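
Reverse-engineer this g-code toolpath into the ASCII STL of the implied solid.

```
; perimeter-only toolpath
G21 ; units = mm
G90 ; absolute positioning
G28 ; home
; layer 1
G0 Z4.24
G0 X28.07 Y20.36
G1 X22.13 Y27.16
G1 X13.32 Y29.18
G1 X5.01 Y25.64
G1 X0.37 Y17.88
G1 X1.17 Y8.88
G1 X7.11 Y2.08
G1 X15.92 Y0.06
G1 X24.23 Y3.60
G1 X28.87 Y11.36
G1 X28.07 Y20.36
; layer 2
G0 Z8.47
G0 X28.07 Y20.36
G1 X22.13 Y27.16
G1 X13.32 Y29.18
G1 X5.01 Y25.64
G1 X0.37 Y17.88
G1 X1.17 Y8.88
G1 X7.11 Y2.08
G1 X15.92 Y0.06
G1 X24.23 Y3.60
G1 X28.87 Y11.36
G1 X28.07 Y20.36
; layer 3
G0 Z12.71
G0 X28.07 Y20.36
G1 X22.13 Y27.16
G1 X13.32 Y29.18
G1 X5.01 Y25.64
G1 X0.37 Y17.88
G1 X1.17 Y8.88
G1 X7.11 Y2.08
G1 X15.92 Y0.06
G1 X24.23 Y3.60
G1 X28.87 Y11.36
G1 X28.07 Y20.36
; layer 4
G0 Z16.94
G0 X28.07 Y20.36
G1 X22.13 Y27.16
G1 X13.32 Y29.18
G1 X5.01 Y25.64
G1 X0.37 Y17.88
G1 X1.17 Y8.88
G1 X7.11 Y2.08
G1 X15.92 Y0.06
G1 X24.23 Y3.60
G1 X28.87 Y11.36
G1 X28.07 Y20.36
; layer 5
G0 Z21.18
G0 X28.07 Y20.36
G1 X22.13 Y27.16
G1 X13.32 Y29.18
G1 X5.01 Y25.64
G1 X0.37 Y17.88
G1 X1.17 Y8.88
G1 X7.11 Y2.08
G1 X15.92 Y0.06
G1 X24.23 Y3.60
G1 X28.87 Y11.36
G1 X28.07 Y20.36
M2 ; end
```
solid part
  facet normal 0.0000 0.0000 -1.0000
    outer loop
      vertex 13.32 29.18 0.00
      vertex 22.13 27.16 0.00
      vertex 28.07 20.36 0.00
    endloop
  endfacet
  facet normal 0.0000 0.0000 -1.0000
    outer loop
      vertex 5.01 25.64 0.00
      vertex 13.32 29.18 0.00
      vertex 28.07 20.36 0.00
    endloop
  endfacet
  facet normal 0.0000 0.0000 -1.0000
    outer loop
      vertex 0.37 17.88 0.00
      vertex 5.01 25.64 0.00
      vertex 28.07 20.36 0.00
    endloop
  endfacet
  facet normal 0.0000 0.0000 -1.0000
    outer loop
      vertex 1.17 8.88 0.00
      vertex 0.37 17.88 0.00
      vertex 28.07 20.36 0.00
    endloop
  endfacet
  facet normal 0.0000 0.0000 -1.0000
    outer loop
      vertex 7.11 2.08 0.00
      vertex 1.17 8.88 0.00
      vertex 28.07 20.36 0.00
    endloop
  endfacet
  facet normal 0.0000 0.0000 -1.0000
    outer loop
      vertex 15.92 0.06 0.00
      vertex 7.11 2.08 0.00
      vertex 28.07 20.36 0.00
    endloop
  endfacet
  facet normal 0.0000 0.0000 -1.0000
    outer loop
      vertex 24.23 3.60 0.00
      vertex 15.92 0.06 0.00
      vertex 28.07 20.36 0.00
    endloop
  endfacet
  facet normal 0.0000 0.0000 -1.0000
    outer loop
      vertex 28.87 11.36 0.00
      vertex 24.23 3.60 0.00
      vertex 28.07 20.36 0.00
    endloop
  endfacet
  facet normal 0.0000 0.0000 1.0000
    outer loop
      vertex 28.07 20.36 21.18
      vertex 22.13 27.16 21.18
      vertex 13.32 29.18 21.18
    endloop
  endfacet
  facet normal 0.0000 0.0000 1.0000
    outer loop
      vertex 28.07 20.36 21.18
      vertex 13.32 29.18 21.18
      vertex 5.01 25.64 21.18
    endloop
  endfacet
  facet normal 0.0000 0.0000 1.0000
    outer loop
      vertex 28.07 20.36 21.18
      vertex 5.01 25.64 21.18
      vertex 0.37 17.88 21.18
    endloop
  endfacet
  facet normal 0.0000 0.0000 1.0000
    outer loop
      vertex 28.07 20.36 21.18
      vertex 0.37 17.88 21.18
      vertex 1.17 8.88 21.18
    endloop
  endfacet
  facet normal 0.0000 0.0000 1.0000
    outer loop
      vertex 28.07 20.36 21.18
      vertex 1.17 8.88 21.18
      vertex 7.11 2.08 21.18
    endloop
  endfacet
  facet normal 0.0000 0.0000 1.0000
    outer loop
      vertex 28.07 20.36 21.18
      vertex 7.11 2.08 21.18
      vertex 15.92 0.06 21.18
    endloop
  endfacet
  facet normal 0.0000 0.0000 1.0000
    outer loop
      vertex 28.07 20.36 21.18
      vertex 15.92 0.06 21.18
      vertex 24.23 3.60 21.18
    endloop
  endfacet
  facet normal 0.0000 0.0000 1.0000
    outer loop
      vertex 28.07 20.36 21.18
      vertex 24.23 3.60 21.18
      vertex 28.87 11.36 21.18
    endloop
  endfacet
  facet normal 0.7531 0.6579 0.0000
    outer loop
      vertex 28.07 20.36 0.00
      vertex 22.13 27.16 0.00
      vertex 22.13 27.16 21.18
    endloop
  endfacet
  facet normal 0.7531 0.6579 0.0000
    outer loop
      vertex 28.07 20.36 0.00
      vertex 22.13 27.16 21.18
      vertex 28.07 20.36 21.18
    endloop
  endfacet
  facet normal 0.2235 0.9747 0.0000
    outer loop
      vertex 22.13 27.16 0.00
      vertex 13.32 29.18 0.00
      vertex 13.32 29.18 21.18
    endloop
  endfacet
  facet normal 0.2235 0.9747 0.0000
    outer loop
      vertex 22.13 27.16 0.00
      vertex 13.32 29.18 21.18
      vertex 22.13 27.16 21.18
    endloop
  endfacet
  facet normal -0.3919 0.9200 0.0000
    outer loop
      vertex 13.32 29.18 0.00
      vertex 5.01 25.64 0.00
      vertex 5.01 25.64 21.18
    endloop
  endfacet
  facet normal -0.3919 0.9200 0.0000
    outer loop
      vertex 13.32 29.18 0.00
      vertex 5.01 25.64 21.18
      vertex 13.32 29.18 21.18
    endloop
  endfacet
  facet normal -0.8583 0.5132 0.0000
    outer loop
      vertex 5.01 25.64 0.00
      vertex 0.37 17.88 0.00
      vertex 0.37 17.88 21.18
    endloop
  endfacet
  facet normal -0.8583 0.5132 0.0000
    outer loop
      vertex 5.01 25.64 0.00
      vertex 0.37 17.88 21.18
      vertex 5.01 25.64 21.18
    endloop
  endfacet
  facet normal -0.9961 -0.0885 0.0000
    outer loop
      vertex 0.37 17.88 0.00
      vertex 1.17 8.88 0.00
      vertex 1.17 8.88 21.18
    endloop
  endfacet
  facet normal -0.9961 -0.0885 0.0000
    outer loop
      vertex 0.37 17.88 0.00
      vertex 1.17 8.88 21.18
      vertex 0.37 17.88 21.18
    endloop
  endfacet
  facet normal -0.7531 -0.6579 0.0000
    outer loop
      vertex 1.17 8.88 0.00
      vertex 7.11 2.08 0.00
      vertex 7.11 2.08 21.18
    endloop
  endfacet
  facet normal -0.7531 -0.6579 0.0000
    outer loop
      vertex 1.17 8.88 0.00
      vertex 7.11 2.08 21.18
      vertex 1.17 8.88 21.18
    endloop
  endfacet
  facet normal -0.2235 -0.9747 0.0000
    outer loop
      vertex 7.11 2.08 0.00
      vertex 15.92 0.06 0.00
      vertex 15.92 0.06 21.18
    endloop
  endfacet
  facet normal -0.2235 -0.9747 0.0000
    outer loop
      vertex 7.11 2.08 0.00
      vertex 15.92 0.06 21.18
      vertex 7.11 2.08 21.18
    endloop
  endfacet
  facet normal 0.3919 -0.9200 0.0000
    outer loop
      vertex 15.92 0.06 0.00
      vertex 24.23 3.60 0.00
      vertex 24.23 3.60 21.18
    endloop
  endfacet
  facet normal 0.3919 -0.9200 0.0000
    outer loop
      vertex 15.92 0.06 0.00
      vertex 24.23 3.60 21.18
      vertex 15.92 0.06 21.18
    endloop
  endfacet
  facet normal 0.8583 -0.5132 0.0000
    outer loop
      vertex 24.23 3.60 0.00
      vertex 28.87 11.36 0.00
      vertex 28.87 11.36 21.18
    endloop
  endfacet
  facet normal 0.8583 -0.5132 0.0000
    outer loop
      vertex 24.23 3.60 0.00
      vertex 28.87 11.36 21.18
      vertex 24.23 3.60 21.18
    endloop
  endfacet
  facet normal 0.9961 0.0885 0.0000
    outer loop
      vertex 28.87 11.36 0.00
      vertex 28.07 20.36 0.00
      vertex 28.07 20.36 21.18
    endloop
  endfacet
  facet normal 0.9961 0.0885 0.0000
    outer loop
      vertex 28.87 11.36 0.00
      vertex 28.07 20.36 21.18
      vertex 28.87 11.36 21.18
    endloop
  endfacet
endsolid part

The G0 Z moves step by Δz≈4.24 mm. Every layer's G1 loop is the same polygon, so the solid is a straight extrusion of it from z=0 to z≈21.2. Closing with flat bottom and top caps and triangulating gives 36 facets — a regular 10-sided prism (a cylinder approximated with 10 flat sides), circumscribed radius ≈ 14.6 mm, height ≈ 21.2 mm.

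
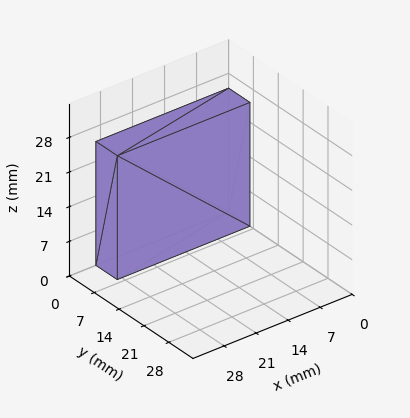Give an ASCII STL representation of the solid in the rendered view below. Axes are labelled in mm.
Reading the render: the shape is a rectangular box, roughly 29 × 6 mm footprint and 25 mm tall (dimensions read to the nearest mm from the axis ticks). For the STL, each face is triangulated and given an outward normal.

solid part
  facet normal 0.0000 0.0000 -1.0000
    outer loop
      vertex 29.000 6.000 0.000
      vertex 29.000 0.000 0.000
      vertex 0.000 0.000 0.000
    endloop
  endfacet
  facet normal 0.0000 0.0000 -1.0000
    outer loop
      vertex 0.000 6.000 0.000
      vertex 29.000 6.000 0.000
      vertex 0.000 0.000 0.000
    endloop
  endfacet
  facet normal 0.0000 0.0000 1.0000
    outer loop
      vertex 0.000 0.000 25.000
      vertex 29.000 0.000 25.000
      vertex 29.000 6.000 25.000
    endloop
  endfacet
  facet normal 0.0000 0.0000 1.0000
    outer loop
      vertex 0.000 0.000 25.000
      vertex 29.000 6.000 25.000
      vertex 0.000 6.000 25.000
    endloop
  endfacet
  facet normal 0.0000 -1.0000 0.0000
    outer loop
      vertex 0.000 0.000 0.000
      vertex 29.000 0.000 0.000
      vertex 29.000 0.000 25.000
    endloop
  endfacet
  facet normal 0.0000 -1.0000 0.0000
    outer loop
      vertex 0.000 0.000 0.000
      vertex 29.000 0.000 25.000
      vertex 0.000 0.000 25.000
    endloop
  endfacet
  facet normal 0.0000 1.0000 0.0000
    outer loop
      vertex 29.000 6.000 25.000
      vertex 29.000 6.000 0.000
      vertex 0.000 6.000 0.000
    endloop
  endfacet
  facet normal 0.0000 1.0000 0.0000
    outer loop
      vertex 0.000 6.000 25.000
      vertex 29.000 6.000 25.000
      vertex 0.000 6.000 0.000
    endloop
  endfacet
  facet normal -1.0000 0.0000 0.0000
    outer loop
      vertex 0.000 6.000 25.000
      vertex 0.000 6.000 0.000
      vertex 0.000 0.000 0.000
    endloop
  endfacet
  facet normal -1.0000 0.0000 0.0000
    outer loop
      vertex 0.000 0.000 25.000
      vertex 0.000 6.000 25.000
      vertex 0.000 0.000 0.000
    endloop
  endfacet
  facet normal 1.0000 0.0000 0.0000
    outer loop
      vertex 29.000 0.000 0.000
      vertex 29.000 6.000 0.000
      vertex 29.000 6.000 25.000
    endloop
  endfacet
  facet normal 1.0000 0.0000 0.0000
    outer loop
      vertex 29.000 0.000 0.000
      vertex 29.000 6.000 25.000
      vertex 29.000 0.000 25.000
    endloop
  endfacet
endsolid part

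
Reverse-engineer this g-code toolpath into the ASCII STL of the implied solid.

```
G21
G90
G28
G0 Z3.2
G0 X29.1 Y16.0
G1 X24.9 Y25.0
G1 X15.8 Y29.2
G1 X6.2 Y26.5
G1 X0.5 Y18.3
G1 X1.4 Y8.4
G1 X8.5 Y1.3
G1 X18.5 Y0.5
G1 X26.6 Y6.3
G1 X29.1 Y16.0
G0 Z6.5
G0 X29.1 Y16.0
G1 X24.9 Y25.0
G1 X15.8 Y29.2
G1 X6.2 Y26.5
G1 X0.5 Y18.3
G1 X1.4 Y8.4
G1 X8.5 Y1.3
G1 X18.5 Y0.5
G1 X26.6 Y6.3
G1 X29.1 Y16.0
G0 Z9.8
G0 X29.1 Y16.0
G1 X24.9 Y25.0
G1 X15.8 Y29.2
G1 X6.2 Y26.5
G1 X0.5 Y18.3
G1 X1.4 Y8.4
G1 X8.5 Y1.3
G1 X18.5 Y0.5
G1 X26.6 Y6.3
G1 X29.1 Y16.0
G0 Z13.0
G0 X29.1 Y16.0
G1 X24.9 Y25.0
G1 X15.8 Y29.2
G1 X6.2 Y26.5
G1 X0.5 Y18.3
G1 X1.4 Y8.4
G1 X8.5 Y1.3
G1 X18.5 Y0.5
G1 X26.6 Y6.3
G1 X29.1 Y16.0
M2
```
solid part
  facet normal 0.0000 0.0000 -1.0000
    outer loop
      vertex 15.8 29.2 0.0
      vertex 24.9 25.0 0.0
      vertex 29.1 16.0 0.0
    endloop
  endfacet
  facet normal 0.0000 0.0000 -1.0000
    outer loop
      vertex 6.2 26.5 0.0
      vertex 15.8 29.2 0.0
      vertex 29.1 16.0 0.0
    endloop
  endfacet
  facet normal 0.0000 0.0000 -1.0000
    outer loop
      vertex 0.5 18.3 0.0
      vertex 6.2 26.5 0.0
      vertex 29.1 16.0 0.0
    endloop
  endfacet
  facet normal 0.0000 0.0000 -1.0000
    outer loop
      vertex 1.4 8.4 0.0
      vertex 0.5 18.3 0.0
      vertex 29.1 16.0 0.0
    endloop
  endfacet
  facet normal 0.0000 0.0000 -1.0000
    outer loop
      vertex 8.5 1.3 0.0
      vertex 1.4 8.4 0.0
      vertex 29.1 16.0 0.0
    endloop
  endfacet
  facet normal 0.0000 0.0000 -1.0000
    outer loop
      vertex 18.5 0.5 0.0
      vertex 8.5 1.3 0.0
      vertex 29.1 16.0 0.0
    endloop
  endfacet
  facet normal 0.0000 0.0000 -1.0000
    outer loop
      vertex 26.6 6.3 0.0
      vertex 18.5 0.5 0.0
      vertex 29.1 16.0 0.0
    endloop
  endfacet
  facet normal 0.0000 0.0000 1.0000
    outer loop
      vertex 29.1 16.0 13.0
      vertex 24.9 25.0 13.0
      vertex 15.8 29.2 13.0
    endloop
  endfacet
  facet normal 0.0000 0.0000 1.0000
    outer loop
      vertex 29.1 16.0 13.0
      vertex 15.8 29.2 13.0
      vertex 6.2 26.5 13.0
    endloop
  endfacet
  facet normal 0.0000 0.0000 1.0000
    outer loop
      vertex 29.1 16.0 13.0
      vertex 6.2 26.5 13.0
      vertex 0.5 18.3 13.0
    endloop
  endfacet
  facet normal 0.0000 0.0000 1.0000
    outer loop
      vertex 29.1 16.0 13.0
      vertex 0.5 18.3 13.0
      vertex 1.4 8.4 13.0
    endloop
  endfacet
  facet normal 0.0000 0.0000 1.0000
    outer loop
      vertex 29.1 16.0 13.0
      vertex 1.4 8.4 13.0
      vertex 8.5 1.3 13.0
    endloop
  endfacet
  facet normal 0.0000 0.0000 1.0000
    outer loop
      vertex 29.1 16.0 13.0
      vertex 8.5 1.3 13.0
      vertex 18.5 0.5 13.0
    endloop
  endfacet
  facet normal 0.0000 0.0000 1.0000
    outer loop
      vertex 29.1 16.0 13.0
      vertex 18.5 0.5 13.0
      vertex 26.6 6.3 13.0
    endloop
  endfacet
  facet normal 0.9062 0.4229 0.0000
    outer loop
      vertex 29.1 16.0 0.0
      vertex 24.9 25.0 0.0
      vertex 24.9 25.0 13.0
    endloop
  endfacet
  facet normal 0.9062 0.4229 0.0000
    outer loop
      vertex 29.1 16.0 0.0
      vertex 24.9 25.0 13.0
      vertex 29.1 16.0 13.0
    endloop
  endfacet
  facet normal 0.4191 0.9080 0.0000
    outer loop
      vertex 24.9 25.0 0.0
      vertex 15.8 29.2 0.0
      vertex 15.8 29.2 13.0
    endloop
  endfacet
  facet normal 0.4191 0.9080 0.0000
    outer loop
      vertex 24.9 25.0 0.0
      vertex 15.8 29.2 13.0
      vertex 24.9 25.0 13.0
    endloop
  endfacet
  facet normal -0.2707 0.9627 0.0000
    outer loop
      vertex 15.8 29.2 0.0
      vertex 6.2 26.5 0.0
      vertex 6.2 26.5 13.0
    endloop
  endfacet
  facet normal -0.2707 0.9627 0.0000
    outer loop
      vertex 15.8 29.2 0.0
      vertex 6.2 26.5 13.0
      vertex 15.8 29.2 13.0
    endloop
  endfacet
  facet normal -0.8211 0.5708 0.0000
    outer loop
      vertex 6.2 26.5 0.0
      vertex 0.5 18.3 0.0
      vertex 0.5 18.3 13.0
    endloop
  endfacet
  facet normal -0.8211 0.5708 0.0000
    outer loop
      vertex 6.2 26.5 0.0
      vertex 0.5 18.3 13.0
      vertex 6.2 26.5 13.0
    endloop
  endfacet
  facet normal -0.9959 -0.0905 0.0000
    outer loop
      vertex 0.5 18.3 0.0
      vertex 1.4 8.4 0.0
      vertex 1.4 8.4 13.0
    endloop
  endfacet
  facet normal -0.9959 -0.0905 0.0000
    outer loop
      vertex 0.5 18.3 0.0
      vertex 1.4 8.4 13.0
      vertex 0.5 18.3 13.0
    endloop
  endfacet
  facet normal -0.7071 -0.7071 0.0000
    outer loop
      vertex 1.4 8.4 0.0
      vertex 8.5 1.3 0.0
      vertex 8.5 1.3 13.0
    endloop
  endfacet
  facet normal -0.7071 -0.7071 0.0000
    outer loop
      vertex 1.4 8.4 0.0
      vertex 8.5 1.3 13.0
      vertex 1.4 8.4 13.0
    endloop
  endfacet
  facet normal -0.0797 -0.9968 0.0000
    outer loop
      vertex 8.5 1.3 0.0
      vertex 18.5 0.5 0.0
      vertex 18.5 0.5 13.0
    endloop
  endfacet
  facet normal -0.0797 -0.9968 0.0000
    outer loop
      vertex 8.5 1.3 0.0
      vertex 18.5 0.5 13.0
      vertex 8.5 1.3 13.0
    endloop
  endfacet
  facet normal 0.5822 -0.8131 0.0000
    outer loop
      vertex 18.5 0.5 0.0
      vertex 26.6 6.3 0.0
      vertex 26.6 6.3 13.0
    endloop
  endfacet
  facet normal 0.5822 -0.8131 0.0000
    outer loop
      vertex 18.5 0.5 0.0
      vertex 26.6 6.3 13.0
      vertex 18.5 0.5 13.0
    endloop
  endfacet
  facet normal 0.9684 -0.2496 0.0000
    outer loop
      vertex 26.6 6.3 0.0
      vertex 29.1 16.0 0.0
      vertex 29.1 16.0 13.0
    endloop
  endfacet
  facet normal 0.9684 -0.2496 0.0000
    outer loop
      vertex 26.6 6.3 0.0
      vertex 29.1 16.0 13.0
      vertex 26.6 6.3 13.0
    endloop
  endfacet
endsolid part

The G0 Z moves step by Δz≈3.2 mm. Every layer's G1 loop is the same polygon, so the solid is a straight extrusion of it from z=0 to z≈13. Closing with flat bottom and top caps and triangulating gives 32 facets — a regular 9-sided prism (a cylinder approximated with 9 flat sides), circumscribed radius ≈ 14.6 mm, height ≈ 13 mm.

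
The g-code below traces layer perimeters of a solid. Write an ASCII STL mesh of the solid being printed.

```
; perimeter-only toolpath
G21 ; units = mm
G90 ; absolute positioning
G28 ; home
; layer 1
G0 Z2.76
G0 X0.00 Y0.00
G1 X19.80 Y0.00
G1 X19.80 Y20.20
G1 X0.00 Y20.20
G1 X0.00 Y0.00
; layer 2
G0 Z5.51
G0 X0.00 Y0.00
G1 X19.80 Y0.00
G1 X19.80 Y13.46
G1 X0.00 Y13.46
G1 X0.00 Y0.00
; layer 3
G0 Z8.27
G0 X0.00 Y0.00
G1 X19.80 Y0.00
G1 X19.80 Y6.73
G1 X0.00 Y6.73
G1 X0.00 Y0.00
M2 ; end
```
solid part
  facet normal 0.0000 0.0000 -1.0000
    outer loop
      vertex 19.80 26.93 0.00
      vertex 19.80 0.00 0.00
      vertex 0.00 0.00 0.00
    endloop
  endfacet
  facet normal 0.0000 0.0000 -1.0000
    outer loop
      vertex 0.00 26.93 0.00
      vertex 19.80 26.93 0.00
      vertex 0.00 0.00 0.00
    endloop
  endfacet
  facet normal 0.0000 -1.0000 0.0000
    outer loop
      vertex 0.00 0.00 0.00
      vertex 19.80 0.00 0.00
      vertex 19.80 0.00 11.03
    endloop
  endfacet
  facet normal 0.0000 -1.0000 0.0000
    outer loop
      vertex 0.00 0.00 0.00
      vertex 19.80 0.00 11.03
      vertex 0.00 0.00 11.03
    endloop
  endfacet
  facet normal 0.0000 0.3790 0.9254
    outer loop
      vertex 0.00 0.00 11.03
      vertex 19.80 0.00 11.03
      vertex 19.80 26.93 0.00
    endloop
  endfacet
  facet normal 0.0000 0.3790 0.9254
    outer loop
      vertex 0.00 0.00 11.03
      vertex 19.80 26.93 0.00
      vertex 0.00 26.93 0.00
    endloop
  endfacet
  facet normal -1.0000 0.0000 0.0000
    outer loop
      vertex 0.00 0.00 11.03
      vertex 0.00 26.93 0.00
      vertex 0.00 0.00 0.00
    endloop
  endfacet
  facet normal 1.0000 0.0000 0.0000
    outer loop
      vertex 19.80 0.00 0.00
      vertex 19.80 26.93 0.00
      vertex 19.80 0.00 11.03
    endloop
  endfacet
endsolid part

The G0 Z moves step by Δz≈2.76 mm. The G1 loops shrink linearly with z, so the solid tapers from its base footprint up to z≈11. Closing with a flat bottom cap and the tapered top and triangulating gives 8 facets — a wedge (ramp): 19.8 × 26.9 mm base, rising to 11 mm along the y=0 edge and sloping linearly to z=0 at y=26.9.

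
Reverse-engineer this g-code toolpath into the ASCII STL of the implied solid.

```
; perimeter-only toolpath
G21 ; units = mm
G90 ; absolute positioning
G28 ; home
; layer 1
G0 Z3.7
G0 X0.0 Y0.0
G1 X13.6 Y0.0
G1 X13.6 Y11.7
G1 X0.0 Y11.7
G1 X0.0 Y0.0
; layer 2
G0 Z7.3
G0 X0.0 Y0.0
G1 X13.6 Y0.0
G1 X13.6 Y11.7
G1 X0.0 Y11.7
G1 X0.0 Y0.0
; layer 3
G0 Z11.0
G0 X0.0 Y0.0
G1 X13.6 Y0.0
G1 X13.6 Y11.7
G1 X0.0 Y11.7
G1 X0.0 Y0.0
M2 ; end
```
solid part
  facet normal 0.0000 0.0000 -1.0000
    outer loop
      vertex 13.6 11.7 0.0
      vertex 13.6 0.0 0.0
      vertex 0.0 0.0 0.0
    endloop
  endfacet
  facet normal 0.0000 0.0000 -1.0000
    outer loop
      vertex 0.0 11.7 0.0
      vertex 13.6 11.7 0.0
      vertex 0.0 0.0 0.0
    endloop
  endfacet
  facet normal 0.0000 0.0000 1.0000
    outer loop
      vertex 0.0 0.0 11.0
      vertex 13.6 0.0 11.0
      vertex 13.6 11.7 11.0
    endloop
  endfacet
  facet normal 0.0000 0.0000 1.0000
    outer loop
      vertex 0.0 0.0 11.0
      vertex 13.6 11.7 11.0
      vertex 0.0 11.7 11.0
    endloop
  endfacet
  facet normal 0.0000 -1.0000 0.0000
    outer loop
      vertex 0.0 0.0 0.0
      vertex 13.6 0.0 0.0
      vertex 13.6 0.0 11.0
    endloop
  endfacet
  facet normal 0.0000 -1.0000 0.0000
    outer loop
      vertex 0.0 0.0 0.0
      vertex 13.6 0.0 11.0
      vertex 0.0 0.0 11.0
    endloop
  endfacet
  facet normal 0.0000 1.0000 0.0000
    outer loop
      vertex 13.6 11.7 11.0
      vertex 13.6 11.7 0.0
      vertex 0.0 11.7 0.0
    endloop
  endfacet
  facet normal 0.0000 1.0000 0.0000
    outer loop
      vertex 0.0 11.7 11.0
      vertex 13.6 11.7 11.0
      vertex 0.0 11.7 0.0
    endloop
  endfacet
  facet normal -1.0000 0.0000 0.0000
    outer loop
      vertex 0.0 11.7 11.0
      vertex 0.0 11.7 0.0
      vertex 0.0 0.0 0.0
    endloop
  endfacet
  facet normal -1.0000 0.0000 0.0000
    outer loop
      vertex 0.0 0.0 11.0
      vertex 0.0 11.7 11.0
      vertex 0.0 0.0 0.0
    endloop
  endfacet
  facet normal 1.0000 0.0000 0.0000
    outer loop
      vertex 13.6 0.0 0.0
      vertex 13.6 11.7 0.0
      vertex 13.6 11.7 11.0
    endloop
  endfacet
  facet normal 1.0000 0.0000 0.0000
    outer loop
      vertex 13.6 0.0 0.0
      vertex 13.6 11.7 11.0
      vertex 13.6 0.0 11.0
    endloop
  endfacet
endsolid part

The G0 Z moves step by Δz≈3.7 mm. Every layer's G1 loop is the same polygon, so the solid is a straight extrusion of it from z=0 to z≈11. Closing with flat bottom and top caps and triangulating gives 12 facets — a rectangular box, roughly 13.6 × 11.7 mm footprint and 11 mm tall.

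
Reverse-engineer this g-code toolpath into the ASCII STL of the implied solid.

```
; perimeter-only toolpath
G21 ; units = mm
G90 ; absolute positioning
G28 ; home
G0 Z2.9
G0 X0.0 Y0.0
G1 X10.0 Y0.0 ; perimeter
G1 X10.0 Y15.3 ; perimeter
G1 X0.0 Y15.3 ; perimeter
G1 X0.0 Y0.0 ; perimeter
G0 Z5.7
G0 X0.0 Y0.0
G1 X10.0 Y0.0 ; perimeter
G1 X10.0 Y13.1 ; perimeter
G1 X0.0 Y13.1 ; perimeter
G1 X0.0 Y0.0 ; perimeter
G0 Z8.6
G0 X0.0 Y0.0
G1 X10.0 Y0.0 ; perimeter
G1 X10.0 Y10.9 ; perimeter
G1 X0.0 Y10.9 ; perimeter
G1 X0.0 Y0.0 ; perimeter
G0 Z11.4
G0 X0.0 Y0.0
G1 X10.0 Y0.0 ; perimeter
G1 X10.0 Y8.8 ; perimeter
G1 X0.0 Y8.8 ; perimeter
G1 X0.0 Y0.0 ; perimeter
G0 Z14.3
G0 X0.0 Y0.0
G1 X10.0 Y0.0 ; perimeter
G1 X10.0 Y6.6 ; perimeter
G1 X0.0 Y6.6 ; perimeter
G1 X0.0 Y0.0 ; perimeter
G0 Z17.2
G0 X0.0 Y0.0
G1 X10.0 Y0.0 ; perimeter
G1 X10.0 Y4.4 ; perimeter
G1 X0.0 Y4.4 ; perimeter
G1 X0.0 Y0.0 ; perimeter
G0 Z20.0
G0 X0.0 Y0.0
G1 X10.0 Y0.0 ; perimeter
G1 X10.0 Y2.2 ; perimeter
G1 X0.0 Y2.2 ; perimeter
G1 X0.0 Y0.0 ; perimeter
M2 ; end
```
solid part
  facet normal 0.0000 0.0000 -1.0000
    outer loop
      vertex 10.0 17.5 0.0
      vertex 10.0 0.0 0.0
      vertex 0.0 0.0 0.0
    endloop
  endfacet
  facet normal 0.0000 0.0000 -1.0000
    outer loop
      vertex 0.0 17.5 0.0
      vertex 10.0 17.5 0.0
      vertex 0.0 0.0 0.0
    endloop
  endfacet
  facet normal 0.0000 -1.0000 0.0000
    outer loop
      vertex 0.0 0.0 0.0
      vertex 10.0 0.0 0.0
      vertex 10.0 0.0 22.9
    endloop
  endfacet
  facet normal 0.0000 -1.0000 0.0000
    outer loop
      vertex 0.0 0.0 0.0
      vertex 10.0 0.0 22.9
      vertex 0.0 0.0 22.9
    endloop
  endfacet
  facet normal 0.0000 0.7946 0.6072
    outer loop
      vertex 0.0 0.0 22.9
      vertex 10.0 0.0 22.9
      vertex 10.0 17.5 0.0
    endloop
  endfacet
  facet normal 0.0000 0.7946 0.6072
    outer loop
      vertex 0.0 0.0 22.9
      vertex 10.0 17.5 0.0
      vertex 0.0 17.5 0.0
    endloop
  endfacet
  facet normal -1.0000 0.0000 0.0000
    outer loop
      vertex 0.0 0.0 22.9
      vertex 0.0 17.5 0.0
      vertex 0.0 0.0 0.0
    endloop
  endfacet
  facet normal 1.0000 0.0000 0.0000
    outer loop
      vertex 10.0 0.0 0.0
      vertex 10.0 17.5 0.0
      vertex 10.0 0.0 22.9
    endloop
  endfacet
endsolid part

The G0 Z moves step by Δz≈2.9 mm. The G1 loops shrink linearly with z, so the solid tapers from its base footprint up to z≈22.9. Closing with a flat bottom cap and the tapered top and triangulating gives 8 facets — a wedge (ramp): 10 × 17.5 mm base, rising to 22.9 mm along the y=0 edge and sloping linearly to z=0 at y=17.5.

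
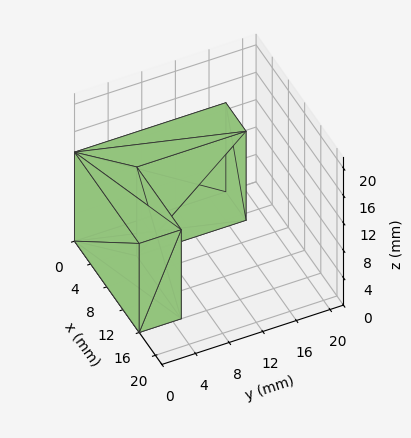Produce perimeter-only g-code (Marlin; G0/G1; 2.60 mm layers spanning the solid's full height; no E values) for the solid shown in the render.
Reading the render: the shape is an L-shaped prism: outer 16 × 18 mm, arm thicknesses ≈ 5 mm (horizontal) and 5 mm (vertical), extruded 13 mm in z (dimensions read to the nearest mm from the axis ticks). For the g-code, the solid's height is divided into equal slices at the stated Δz and each level perimeter traced with G1 moves after a G0 lift.

; perimeter-only toolpath
G21 ; units = mm
G90 ; absolute positioning
G28 ; home
; layer 1
G0 Z2.60
G0 X0.00 Y0.00
G1 X16.00 Y0.00
G1 X16.00 Y5.00
G1 X5.00 Y5.00
G1 X5.00 Y18.00
G1 X0.00 Y18.00
G1 X0.00 Y0.00
; layer 2
G0 Z5.20
G0 X0.00 Y0.00
G1 X16.00 Y0.00
G1 X16.00 Y5.00
G1 X5.00 Y5.00
G1 X5.00 Y18.00
G1 X0.00 Y18.00
G1 X0.00 Y0.00
; layer 3
G0 Z7.80
G0 X0.00 Y0.00
G1 X16.00 Y0.00
G1 X16.00 Y5.00
G1 X5.00 Y5.00
G1 X5.00 Y18.00
G1 X0.00 Y18.00
G1 X0.00 Y0.00
; layer 4
G0 Z10.40
G0 X0.00 Y0.00
G1 X16.00 Y0.00
G1 X16.00 Y5.00
G1 X5.00 Y5.00
G1 X5.00 Y18.00
G1 X0.00 Y18.00
G1 X0.00 Y0.00
; layer 5
G0 Z13.00
G0 X0.00 Y0.00
G1 X16.00 Y0.00
G1 X16.00 Y5.00
G1 X5.00 Y5.00
G1 X5.00 Y18.00
G1 X0.00 Y18.00
G1 X0.00 Y0.00
M2 ; end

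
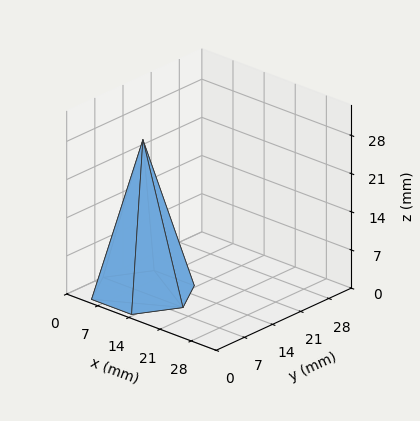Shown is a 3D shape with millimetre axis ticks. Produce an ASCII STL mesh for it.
Reading the render: the shape is a regular 6-sided pyramid, base circumscribed radius ≈ 9 mm, apex at z ≈ 28 mm (dimensions read to the nearest mm from the axis ticks). For the STL, each face is triangulated and given an outward normal.

solid part
  facet normal 0.0000 0.0000 -1.0000
    outer loop
      vertex 4.50 16.79 0.00
      vertex 13.50 16.79 0.00
      vertex 18.00 9.00 0.00
    endloop
  endfacet
  facet normal 0.0000 0.0000 -1.0000
    outer loop
      vertex 0.00 9.00 0.00
      vertex 4.50 16.79 0.00
      vertex 18.00 9.00 0.00
    endloop
  endfacet
  facet normal 0.0000 0.0000 -1.0000
    outer loop
      vertex 4.50 1.21 0.00
      vertex 0.00 9.00 0.00
      vertex 18.00 9.00 0.00
    endloop
  endfacet
  facet normal 0.0000 0.0000 -1.0000
    outer loop
      vertex 13.50 1.21 0.00
      vertex 4.50 1.21 0.00
      vertex 18.00 9.00 0.00
    endloop
  endfacet
  facet normal 0.8342 0.4819 0.2681
    outer loop
      vertex 18.00 9.00 0.00
      vertex 13.50 16.79 0.00
      vertex 9.00 9.00 28.00
    endloop
  endfacet
  facet normal 0.0000 0.9634 0.2680
    outer loop
      vertex 13.50 16.79 0.00
      vertex 4.50 16.79 0.00
      vertex 9.00 9.00 28.00
    endloop
  endfacet
  facet normal -0.8342 0.4819 0.2681
    outer loop
      vertex 4.50 16.79 0.00
      vertex 0.00 9.00 0.00
      vertex 9.00 9.00 28.00
    endloop
  endfacet
  facet normal -0.8342 -0.4819 0.2681
    outer loop
      vertex 0.00 9.00 0.00
      vertex 4.50 1.21 0.00
      vertex 9.00 9.00 28.00
    endloop
  endfacet
  facet normal 0.0000 -0.9634 0.2680
    outer loop
      vertex 4.50 1.21 0.00
      vertex 13.50 1.21 0.00
      vertex 9.00 9.00 28.00
    endloop
  endfacet
  facet normal 0.8342 -0.4819 0.2681
    outer loop
      vertex 13.50 1.21 0.00
      vertex 18.00 9.00 0.00
      vertex 9.00 9.00 28.00
    endloop
  endfacet
endsolid part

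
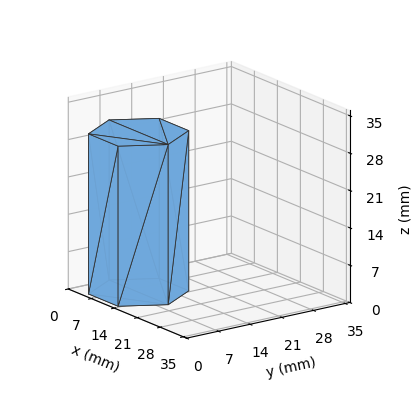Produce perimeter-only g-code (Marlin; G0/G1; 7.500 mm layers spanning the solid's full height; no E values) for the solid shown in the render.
Reading the render: the shape is a regular 6-sided prism (a cylinder approximated with 6 flat sides), circumscribed radius ≈ 9 mm, height ≈ 30 mm (dimensions read to the nearest mm from the axis ticks). For the g-code, the solid's height is divided into equal slices at the stated Δz and each level perimeter traced with G1 moves after a G0 lift.

; perimeter-only toolpath
G21 ; units = mm
G90 ; absolute positioning
G28 ; home
; layer 1
G0 Z7.500
G0 X18.000 Y9.000
G1 X13.500 Y16.794
G1 X4.500 Y16.794
G1 X0.000 Y9.000
G1 X4.500 Y1.206
G1 X13.500 Y1.206
G1 X18.000 Y9.000
; layer 2
G0 Z15.000
G0 X18.000 Y9.000
G1 X13.500 Y16.794
G1 X4.500 Y16.794
G1 X0.000 Y9.000
G1 X4.500 Y1.206
G1 X13.500 Y1.206
G1 X18.000 Y9.000
; layer 3
G0 Z22.500
G0 X18.000 Y9.000
G1 X13.500 Y16.794
G1 X4.500 Y16.794
G1 X0.000 Y9.000
G1 X4.500 Y1.206
G1 X13.500 Y1.206
G1 X18.000 Y9.000
; layer 4
G0 Z30.000
G0 X18.000 Y9.000
G1 X13.500 Y16.794
G1 X4.500 Y16.794
G1 X0.000 Y9.000
G1 X4.500 Y1.206
G1 X13.500 Y1.206
G1 X18.000 Y9.000
M2 ; end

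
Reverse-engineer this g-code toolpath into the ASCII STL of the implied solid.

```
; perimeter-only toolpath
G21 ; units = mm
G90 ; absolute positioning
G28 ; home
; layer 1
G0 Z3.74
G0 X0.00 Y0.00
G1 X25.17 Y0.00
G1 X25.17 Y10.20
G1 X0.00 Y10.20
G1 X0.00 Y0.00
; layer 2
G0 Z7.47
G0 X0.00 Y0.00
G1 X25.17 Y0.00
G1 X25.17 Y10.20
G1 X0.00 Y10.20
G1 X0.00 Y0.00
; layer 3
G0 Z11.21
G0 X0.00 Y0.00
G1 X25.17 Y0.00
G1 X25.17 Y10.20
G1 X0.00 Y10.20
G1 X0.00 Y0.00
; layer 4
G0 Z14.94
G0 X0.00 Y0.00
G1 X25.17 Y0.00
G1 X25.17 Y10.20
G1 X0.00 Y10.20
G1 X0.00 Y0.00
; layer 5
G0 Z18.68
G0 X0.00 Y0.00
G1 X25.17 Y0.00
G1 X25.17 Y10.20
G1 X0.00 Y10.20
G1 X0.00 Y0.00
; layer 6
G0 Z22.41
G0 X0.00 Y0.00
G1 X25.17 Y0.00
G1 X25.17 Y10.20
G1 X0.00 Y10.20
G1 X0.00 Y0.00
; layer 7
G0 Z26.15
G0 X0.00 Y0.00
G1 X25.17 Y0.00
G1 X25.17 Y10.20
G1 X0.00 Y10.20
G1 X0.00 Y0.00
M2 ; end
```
solid part
  facet normal 0.0000 0.0000 -1.0000
    outer loop
      vertex 25.17 10.20 0.00
      vertex 25.17 0.00 0.00
      vertex 0.00 0.00 0.00
    endloop
  endfacet
  facet normal 0.0000 0.0000 -1.0000
    outer loop
      vertex 0.00 10.20 0.00
      vertex 25.17 10.20 0.00
      vertex 0.00 0.00 0.00
    endloop
  endfacet
  facet normal 0.0000 0.0000 1.0000
    outer loop
      vertex 0.00 0.00 26.15
      vertex 25.17 0.00 26.15
      vertex 25.17 10.20 26.15
    endloop
  endfacet
  facet normal 0.0000 0.0000 1.0000
    outer loop
      vertex 0.00 0.00 26.15
      vertex 25.17 10.20 26.15
      vertex 0.00 10.20 26.15
    endloop
  endfacet
  facet normal 0.0000 -1.0000 0.0000
    outer loop
      vertex 0.00 0.00 0.00
      vertex 25.17 0.00 0.00
      vertex 25.17 0.00 26.15
    endloop
  endfacet
  facet normal 0.0000 -1.0000 0.0000
    outer loop
      vertex 0.00 0.00 0.00
      vertex 25.17 0.00 26.15
      vertex 0.00 0.00 26.15
    endloop
  endfacet
  facet normal 0.0000 1.0000 0.0000
    outer loop
      vertex 25.17 10.20 26.15
      vertex 25.17 10.20 0.00
      vertex 0.00 10.20 0.00
    endloop
  endfacet
  facet normal 0.0000 1.0000 0.0000
    outer loop
      vertex 0.00 10.20 26.15
      vertex 25.17 10.20 26.15
      vertex 0.00 10.20 0.00
    endloop
  endfacet
  facet normal -1.0000 0.0000 0.0000
    outer loop
      vertex 0.00 10.20 26.15
      vertex 0.00 10.20 0.00
      vertex 0.00 0.00 0.00
    endloop
  endfacet
  facet normal -1.0000 0.0000 0.0000
    outer loop
      vertex 0.00 0.00 26.15
      vertex 0.00 10.20 26.15
      vertex 0.00 0.00 0.00
    endloop
  endfacet
  facet normal 1.0000 0.0000 0.0000
    outer loop
      vertex 25.17 0.00 0.00
      vertex 25.17 10.20 0.00
      vertex 25.17 10.20 26.15
    endloop
  endfacet
  facet normal 1.0000 0.0000 0.0000
    outer loop
      vertex 25.17 0.00 0.00
      vertex 25.17 10.20 26.15
      vertex 25.17 0.00 26.15
    endloop
  endfacet
endsolid part

The G0 Z moves step by Δz≈3.74 mm. Every layer's G1 loop is the same polygon, so the solid is a straight extrusion of it from z=0 to z≈26.1. Closing with flat bottom and top caps and triangulating gives 12 facets — a rectangular box, roughly 25.2 × 10.2 mm footprint and 26.1 mm tall.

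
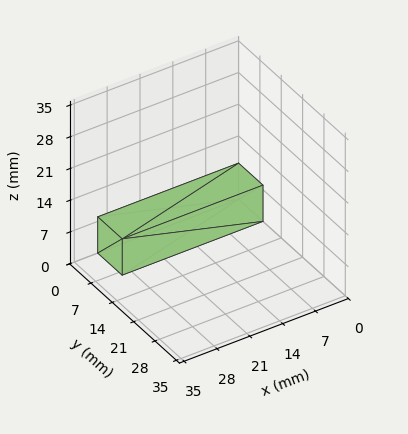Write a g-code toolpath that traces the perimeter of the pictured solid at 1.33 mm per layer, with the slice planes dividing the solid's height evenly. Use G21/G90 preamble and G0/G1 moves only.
Reading the render: the shape is a rectangular box, roughly 30 × 8 mm footprint and 8 mm tall (dimensions read to the nearest mm from the axis ticks). For the g-code, the solid's height is divided into equal slices at the stated Δz and each level perimeter traced with G1 moves after a G0 lift.

; perimeter-only toolpath
G21 ; units = mm
G90 ; absolute positioning
G28 ; home
; layer 1
G0 Z1.33
G0 X0.00 Y0.00
G1 X30.00 Y0.00
G1 X30.00 Y8.00
G1 X0.00 Y8.00
G1 X0.00 Y0.00
; layer 2
G0 Z2.67
G0 X0.00 Y0.00
G1 X30.00 Y0.00
G1 X30.00 Y8.00
G1 X0.00 Y8.00
G1 X0.00 Y0.00
; layer 3
G0 Z4.00
G0 X0.00 Y0.00
G1 X30.00 Y0.00
G1 X30.00 Y8.00
G1 X0.00 Y8.00
G1 X0.00 Y0.00
; layer 4
G0 Z5.33
G0 X0.00 Y0.00
G1 X30.00 Y0.00
G1 X30.00 Y8.00
G1 X0.00 Y8.00
G1 X0.00 Y0.00
; layer 5
G0 Z6.67
G0 X0.00 Y0.00
G1 X30.00 Y0.00
G1 X30.00 Y8.00
G1 X0.00 Y8.00
G1 X0.00 Y0.00
; layer 6
G0 Z8.00
G0 X0.00 Y0.00
G1 X30.00 Y0.00
G1 X30.00 Y8.00
G1 X0.00 Y8.00
G1 X0.00 Y0.00
M2 ; end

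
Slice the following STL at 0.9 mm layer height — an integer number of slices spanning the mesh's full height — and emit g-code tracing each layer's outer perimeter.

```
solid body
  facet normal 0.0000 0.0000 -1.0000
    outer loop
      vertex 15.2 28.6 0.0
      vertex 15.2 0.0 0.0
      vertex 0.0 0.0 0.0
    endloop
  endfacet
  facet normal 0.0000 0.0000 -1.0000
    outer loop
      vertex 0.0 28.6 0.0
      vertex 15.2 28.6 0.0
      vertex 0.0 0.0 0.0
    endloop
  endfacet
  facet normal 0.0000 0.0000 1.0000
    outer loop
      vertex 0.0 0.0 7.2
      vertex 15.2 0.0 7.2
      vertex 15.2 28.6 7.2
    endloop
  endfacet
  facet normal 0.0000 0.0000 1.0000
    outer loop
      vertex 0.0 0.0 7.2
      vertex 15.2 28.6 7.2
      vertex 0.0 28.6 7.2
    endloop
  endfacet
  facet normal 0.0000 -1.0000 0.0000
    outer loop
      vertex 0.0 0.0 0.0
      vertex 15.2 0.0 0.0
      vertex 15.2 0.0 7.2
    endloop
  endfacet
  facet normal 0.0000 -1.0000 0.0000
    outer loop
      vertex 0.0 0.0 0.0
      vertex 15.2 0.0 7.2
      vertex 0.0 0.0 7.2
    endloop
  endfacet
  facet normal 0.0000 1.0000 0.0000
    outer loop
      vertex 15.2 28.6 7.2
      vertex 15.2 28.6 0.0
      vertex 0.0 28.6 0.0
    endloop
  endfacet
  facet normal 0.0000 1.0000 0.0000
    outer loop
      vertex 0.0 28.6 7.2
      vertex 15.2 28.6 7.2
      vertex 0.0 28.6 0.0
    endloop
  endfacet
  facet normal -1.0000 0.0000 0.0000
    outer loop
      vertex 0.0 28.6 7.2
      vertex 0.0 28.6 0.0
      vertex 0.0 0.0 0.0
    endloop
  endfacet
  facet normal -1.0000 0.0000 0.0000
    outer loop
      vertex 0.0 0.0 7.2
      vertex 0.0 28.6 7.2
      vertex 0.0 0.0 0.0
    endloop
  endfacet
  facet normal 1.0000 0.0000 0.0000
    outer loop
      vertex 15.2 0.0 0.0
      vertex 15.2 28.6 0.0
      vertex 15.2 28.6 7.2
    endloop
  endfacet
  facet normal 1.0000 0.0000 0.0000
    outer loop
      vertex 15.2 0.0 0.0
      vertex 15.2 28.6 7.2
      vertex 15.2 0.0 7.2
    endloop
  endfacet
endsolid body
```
; perimeter-only toolpath
G21 ; units = mm
G90 ; absolute positioning
G28 ; home
; layer 1
G0 Z0.9
G0 X0.0 Y0.0
G1 X15.2 Y0.0
G1 X15.2 Y28.6
G1 X0.0 Y28.6
G1 X0.0 Y0.0
; layer 2
G0 Z1.8
G0 X0.0 Y0.0
G1 X15.2 Y0.0
G1 X15.2 Y28.6
G1 X0.0 Y28.6
G1 X0.0 Y0.0
; layer 3
G0 Z2.7
G0 X0.0 Y0.0
G1 X15.2 Y0.0
G1 X15.2 Y28.6
G1 X0.0 Y28.6
G1 X0.0 Y0.0
; layer 4
G0 Z3.6
G0 X0.0 Y0.0
G1 X15.2 Y0.0
G1 X15.2 Y28.6
G1 X0.0 Y28.6
G1 X0.0 Y0.0
; layer 5
G0 Z4.5
G0 X0.0 Y0.0
G1 X15.2 Y0.0
G1 X15.2 Y28.6
G1 X0.0 Y28.6
G1 X0.0 Y0.0
; layer 6
G0 Z5.4
G0 X0.0 Y0.0
G1 X15.2 Y0.0
G1 X15.2 Y28.6
G1 X0.0 Y28.6
G1 X0.0 Y0.0
; layer 7
G0 Z6.3
G0 X0.0 Y0.0
G1 X15.2 Y0.0
G1 X15.2 Y28.6
G1 X0.0 Y28.6
G1 X0.0 Y0.0
; layer 8
G0 Z7.2
G0 X0.0 Y0.0
G1 X15.2 Y0.0
G1 X15.2 Y28.6
G1 X0.0 Y28.6
G1 X0.0 Y0.0
M2 ; end

The solid is a rectangular box, roughly 15.2 × 28.6 mm footprint and 7.2 mm tall. Slicing at Δz = 0.9 mm — 8 equal slices spanning the solid's height, so layer i sits at z = i·h/8 — gives 8 non-empty perimeters. Each is a 4-segment closed polygon; G0 lifts to the layer z and rapids to the start vertex, then G1 traces the edges.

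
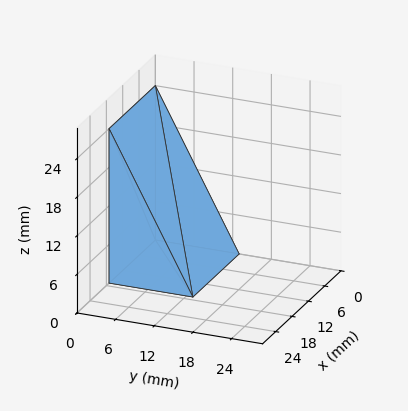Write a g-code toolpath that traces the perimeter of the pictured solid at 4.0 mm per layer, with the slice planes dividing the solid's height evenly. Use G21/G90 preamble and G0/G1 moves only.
Reading the render: the shape is a wedge (ramp): 17 × 13 mm base, rising to 24 mm along the y=0 edge and sloping linearly to z=0 at y=13 (dimensions read to the nearest mm from the axis ticks). For the g-code, the solid's height is divided into equal slices at the stated Δz and each level perimeter traced with G1 moves after a G0 lift.

; perimeter-only toolpath
G21 ; units = mm
G90 ; absolute positioning
G28 ; home
; layer 1
G0 Z4.0
G0 X0.0 Y0.0
G1 X17.0 Y0.0
G1 X17.0 Y10.8
G1 X0.0 Y10.8
G1 X0.0 Y0.0
; layer 2
G0 Z8.0
G0 X0.0 Y0.0
G1 X17.0 Y0.0
G1 X17.0 Y8.7
G1 X0.0 Y8.7
G1 X0.0 Y0.0
; layer 3
G0 Z12.0
G0 X0.0 Y0.0
G1 X17.0 Y0.0
G1 X17.0 Y6.5
G1 X0.0 Y6.5
G1 X0.0 Y0.0
; layer 4
G0 Z16.0
G0 X0.0 Y0.0
G1 X17.0 Y0.0
G1 X17.0 Y4.3
G1 X0.0 Y4.3
G1 X0.0 Y0.0
; layer 5
G0 Z20.0
G0 X0.0 Y0.0
G1 X17.0 Y0.0
G1 X17.0 Y2.2
G1 X0.0 Y2.2
G1 X0.0 Y0.0
M2 ; end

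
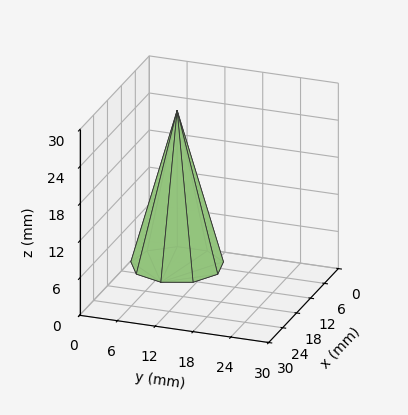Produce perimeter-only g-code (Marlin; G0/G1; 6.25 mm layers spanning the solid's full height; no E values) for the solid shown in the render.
Reading the render: the shape is a regular 9-sided pyramid, base circumscribed radius ≈ 7 mm, apex at z ≈ 25 mm (dimensions read to the nearest mm from the axis ticks). For the g-code, the solid's height is divided into equal slices at the stated Δz and each level perimeter traced with G1 moves after a G0 lift.

; perimeter-only toolpath
G21 ; units = mm
G90 ; absolute positioning
G28 ; home
; layer 1
G0 Z6.25
G0 X12.25 Y7.00
G1 X11.02 Y10.38
G1 X7.92 Y12.17
G1 X4.38 Y11.54
G1 X2.06 Y8.79
G1 X2.06 Y5.21
G1 X4.38 Y2.46
G1 X7.92 Y1.83
G1 X11.02 Y3.62
G1 X12.25 Y7.00
; layer 2
G0 Z12.50
G0 X10.50 Y7.00
G1 X9.68 Y9.25
G1 X7.61 Y10.45
G1 X5.25 Y10.03
G1 X3.71 Y8.20
G1 X3.71 Y5.80
G1 X5.25 Y3.97
G1 X7.61 Y3.56
G1 X9.68 Y4.75
G1 X10.50 Y7.00
; layer 3
G0 Z18.75
G0 X8.75 Y7.00
G1 X8.34 Y8.12
G1 X7.30 Y8.72
G1 X6.12 Y8.52
G1 X5.36 Y7.60
G1 X5.36 Y6.40
G1 X6.12 Y5.49
G1 X7.30 Y5.28
G1 X8.34 Y5.88
G1 X8.75 Y7.00
M2 ; end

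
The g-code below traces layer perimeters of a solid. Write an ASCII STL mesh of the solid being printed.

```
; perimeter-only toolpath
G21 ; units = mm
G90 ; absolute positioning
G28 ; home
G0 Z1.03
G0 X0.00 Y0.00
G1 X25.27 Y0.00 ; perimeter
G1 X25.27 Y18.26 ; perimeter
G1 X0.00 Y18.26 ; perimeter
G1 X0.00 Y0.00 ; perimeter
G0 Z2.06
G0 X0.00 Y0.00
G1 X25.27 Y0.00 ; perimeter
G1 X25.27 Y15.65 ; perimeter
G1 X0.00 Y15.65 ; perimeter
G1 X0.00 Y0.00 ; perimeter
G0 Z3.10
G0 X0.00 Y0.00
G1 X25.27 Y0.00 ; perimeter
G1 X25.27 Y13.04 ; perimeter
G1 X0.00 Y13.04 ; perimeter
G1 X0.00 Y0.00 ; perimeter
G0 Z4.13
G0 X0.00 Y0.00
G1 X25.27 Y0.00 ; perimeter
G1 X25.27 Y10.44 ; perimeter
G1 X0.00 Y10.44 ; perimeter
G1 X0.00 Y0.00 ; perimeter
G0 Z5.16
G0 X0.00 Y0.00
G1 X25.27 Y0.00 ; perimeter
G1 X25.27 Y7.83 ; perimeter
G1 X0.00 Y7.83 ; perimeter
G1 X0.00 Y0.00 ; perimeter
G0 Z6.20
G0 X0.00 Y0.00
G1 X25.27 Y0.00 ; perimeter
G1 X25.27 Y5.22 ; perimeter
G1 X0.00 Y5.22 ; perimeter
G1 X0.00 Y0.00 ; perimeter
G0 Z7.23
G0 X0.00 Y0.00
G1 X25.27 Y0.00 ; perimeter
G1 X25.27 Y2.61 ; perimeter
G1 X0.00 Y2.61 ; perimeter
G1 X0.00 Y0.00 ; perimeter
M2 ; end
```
solid part
  facet normal 0.0000 0.0000 -1.0000
    outer loop
      vertex 25.27 20.87 0.00
      vertex 25.27 0.00 0.00
      vertex 0.00 0.00 0.00
    endloop
  endfacet
  facet normal 0.0000 0.0000 -1.0000
    outer loop
      vertex 0.00 20.87 0.00
      vertex 25.27 20.87 0.00
      vertex 0.00 0.00 0.00
    endloop
  endfacet
  facet normal 0.0000 -1.0000 0.0000
    outer loop
      vertex 0.00 0.00 0.00
      vertex 25.27 0.00 0.00
      vertex 25.27 0.00 8.26
    endloop
  endfacet
  facet normal 0.0000 -1.0000 0.0000
    outer loop
      vertex 0.00 0.00 0.00
      vertex 25.27 0.00 8.26
      vertex 0.00 0.00 8.26
    endloop
  endfacet
  facet normal 0.0000 0.3680 0.9298
    outer loop
      vertex 0.00 0.00 8.26
      vertex 25.27 0.00 8.26
      vertex 25.27 20.87 0.00
    endloop
  endfacet
  facet normal 0.0000 0.3680 0.9298
    outer loop
      vertex 0.00 0.00 8.26
      vertex 25.27 20.87 0.00
      vertex 0.00 20.87 0.00
    endloop
  endfacet
  facet normal -1.0000 0.0000 0.0000
    outer loop
      vertex 0.00 0.00 8.26
      vertex 0.00 20.87 0.00
      vertex 0.00 0.00 0.00
    endloop
  endfacet
  facet normal 1.0000 0.0000 0.0000
    outer loop
      vertex 25.27 0.00 0.00
      vertex 25.27 20.87 0.00
      vertex 25.27 0.00 8.26
    endloop
  endfacet
endsolid part

The G0 Z moves step by Δz≈1.03 mm. The G1 loops shrink linearly with z, so the solid tapers from its base footprint up to z≈8.26. Closing with a flat bottom cap and the tapered top and triangulating gives 8 facets — a wedge (ramp): 25.3 × 20.9 mm base, rising to 8.26 mm along the y=0 edge and sloping linearly to z=0 at y=20.9.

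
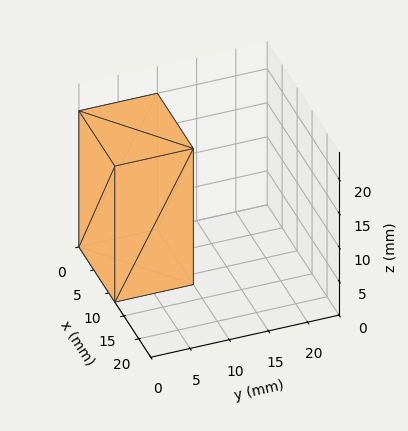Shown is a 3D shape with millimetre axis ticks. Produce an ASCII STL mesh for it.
Reading the render: the shape is a rectangular box, roughly 12 × 10 mm footprint and 20 mm tall (dimensions read to the nearest mm from the axis ticks). For the STL, each face is triangulated and given an outward normal.

solid part
  facet normal 0.0000 0.0000 -1.0000
    outer loop
      vertex 12.00 10.00 0.00
      vertex 12.00 0.00 0.00
      vertex 0.00 0.00 0.00
    endloop
  endfacet
  facet normal 0.0000 0.0000 -1.0000
    outer loop
      vertex 0.00 10.00 0.00
      vertex 12.00 10.00 0.00
      vertex 0.00 0.00 0.00
    endloop
  endfacet
  facet normal 0.0000 0.0000 1.0000
    outer loop
      vertex 0.00 0.00 20.00
      vertex 12.00 0.00 20.00
      vertex 12.00 10.00 20.00
    endloop
  endfacet
  facet normal 0.0000 0.0000 1.0000
    outer loop
      vertex 0.00 0.00 20.00
      vertex 12.00 10.00 20.00
      vertex 0.00 10.00 20.00
    endloop
  endfacet
  facet normal 0.0000 -1.0000 0.0000
    outer loop
      vertex 0.00 0.00 0.00
      vertex 12.00 0.00 0.00
      vertex 12.00 0.00 20.00
    endloop
  endfacet
  facet normal 0.0000 -1.0000 0.0000
    outer loop
      vertex 0.00 0.00 0.00
      vertex 12.00 0.00 20.00
      vertex 0.00 0.00 20.00
    endloop
  endfacet
  facet normal 0.0000 1.0000 0.0000
    outer loop
      vertex 12.00 10.00 20.00
      vertex 12.00 10.00 0.00
      vertex 0.00 10.00 0.00
    endloop
  endfacet
  facet normal 0.0000 1.0000 0.0000
    outer loop
      vertex 0.00 10.00 20.00
      vertex 12.00 10.00 20.00
      vertex 0.00 10.00 0.00
    endloop
  endfacet
  facet normal -1.0000 0.0000 0.0000
    outer loop
      vertex 0.00 10.00 20.00
      vertex 0.00 10.00 0.00
      vertex 0.00 0.00 0.00
    endloop
  endfacet
  facet normal -1.0000 0.0000 0.0000
    outer loop
      vertex 0.00 0.00 20.00
      vertex 0.00 10.00 20.00
      vertex 0.00 0.00 0.00
    endloop
  endfacet
  facet normal 1.0000 0.0000 0.0000
    outer loop
      vertex 12.00 0.00 0.00
      vertex 12.00 10.00 0.00
      vertex 12.00 10.00 20.00
    endloop
  endfacet
  facet normal 1.0000 0.0000 0.0000
    outer loop
      vertex 12.00 0.00 0.00
      vertex 12.00 10.00 20.00
      vertex 12.00 0.00 20.00
    endloop
  endfacet
endsolid part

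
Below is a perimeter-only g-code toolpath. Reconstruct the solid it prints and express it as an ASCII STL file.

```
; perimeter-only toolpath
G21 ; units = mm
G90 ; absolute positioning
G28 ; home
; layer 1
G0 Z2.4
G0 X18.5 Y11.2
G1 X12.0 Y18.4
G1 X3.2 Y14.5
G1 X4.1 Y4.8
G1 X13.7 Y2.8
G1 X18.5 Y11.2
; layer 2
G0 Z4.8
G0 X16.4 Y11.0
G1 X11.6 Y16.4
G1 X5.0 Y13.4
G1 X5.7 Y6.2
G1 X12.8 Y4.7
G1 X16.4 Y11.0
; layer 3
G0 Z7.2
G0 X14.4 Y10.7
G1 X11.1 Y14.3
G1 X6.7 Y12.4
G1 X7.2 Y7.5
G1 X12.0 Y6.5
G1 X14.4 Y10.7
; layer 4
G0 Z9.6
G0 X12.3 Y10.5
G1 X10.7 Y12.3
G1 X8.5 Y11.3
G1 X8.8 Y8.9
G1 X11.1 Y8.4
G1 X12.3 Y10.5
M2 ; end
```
solid part
  facet normal 0.0000 0.0000 -1.0000
    outer loop
      vertex 1.4 15.5 0.0
      vertex 12.4 20.4 0.0
      vertex 20.5 11.4 0.0
    endloop
  endfacet
  facet normal 0.0000 0.0000 -1.0000
    outer loop
      vertex 2.6 3.4 0.0
      vertex 1.4 15.5 0.0
      vertex 20.5 11.4 0.0
    endloop
  endfacet
  facet normal 0.0000 0.0000 -1.0000
    outer loop
      vertex 14.5 0.9 0.0
      vertex 2.6 3.4 0.0
      vertex 20.5 11.4 0.0
    endloop
  endfacet
  facet normal 0.6109 0.5498 0.5697
    outer loop
      vertex 20.5 11.4 0.0
      vertex 12.4 20.4 0.0
      vertex 10.3 10.3 12.0
    endloop
  endfacet
  facet normal -0.3337 0.7492 0.5722
    outer loop
      vertex 12.4 20.4 0.0
      vertex 1.4 15.5 0.0
      vertex 10.3 10.3 12.0
    endloop
  endfacet
  facet normal -0.8170 -0.0810 0.5709
    outer loop
      vertex 1.4 15.5 0.0
      vertex 2.6 3.4 0.0
      vertex 10.3 10.3 12.0
    endloop
  endfacet
  facet normal -0.1689 -0.8037 0.5705
    outer loop
      vertex 2.6 3.4 0.0
      vertex 14.5 0.9 0.0
      vertex 10.3 10.3 12.0
    endloop
  endfacet
  facet normal 0.7138 -0.4079 0.5693
    outer loop
      vertex 14.5 0.9 0.0
      vertex 20.5 11.4 0.0
      vertex 10.3 10.3 12.0
    endloop
  endfacet
endsolid part

The G0 Z moves step by Δz≈2.4 mm. The G1 loops shrink linearly with z, so the solid tapers from its base footprint up to z≈12. Closing with a flat bottom cap and the tapered top and triangulating gives 8 facets — a regular 5-sided pyramid, base circumscribed radius ≈ 10.3 mm, apex at z ≈ 12 mm.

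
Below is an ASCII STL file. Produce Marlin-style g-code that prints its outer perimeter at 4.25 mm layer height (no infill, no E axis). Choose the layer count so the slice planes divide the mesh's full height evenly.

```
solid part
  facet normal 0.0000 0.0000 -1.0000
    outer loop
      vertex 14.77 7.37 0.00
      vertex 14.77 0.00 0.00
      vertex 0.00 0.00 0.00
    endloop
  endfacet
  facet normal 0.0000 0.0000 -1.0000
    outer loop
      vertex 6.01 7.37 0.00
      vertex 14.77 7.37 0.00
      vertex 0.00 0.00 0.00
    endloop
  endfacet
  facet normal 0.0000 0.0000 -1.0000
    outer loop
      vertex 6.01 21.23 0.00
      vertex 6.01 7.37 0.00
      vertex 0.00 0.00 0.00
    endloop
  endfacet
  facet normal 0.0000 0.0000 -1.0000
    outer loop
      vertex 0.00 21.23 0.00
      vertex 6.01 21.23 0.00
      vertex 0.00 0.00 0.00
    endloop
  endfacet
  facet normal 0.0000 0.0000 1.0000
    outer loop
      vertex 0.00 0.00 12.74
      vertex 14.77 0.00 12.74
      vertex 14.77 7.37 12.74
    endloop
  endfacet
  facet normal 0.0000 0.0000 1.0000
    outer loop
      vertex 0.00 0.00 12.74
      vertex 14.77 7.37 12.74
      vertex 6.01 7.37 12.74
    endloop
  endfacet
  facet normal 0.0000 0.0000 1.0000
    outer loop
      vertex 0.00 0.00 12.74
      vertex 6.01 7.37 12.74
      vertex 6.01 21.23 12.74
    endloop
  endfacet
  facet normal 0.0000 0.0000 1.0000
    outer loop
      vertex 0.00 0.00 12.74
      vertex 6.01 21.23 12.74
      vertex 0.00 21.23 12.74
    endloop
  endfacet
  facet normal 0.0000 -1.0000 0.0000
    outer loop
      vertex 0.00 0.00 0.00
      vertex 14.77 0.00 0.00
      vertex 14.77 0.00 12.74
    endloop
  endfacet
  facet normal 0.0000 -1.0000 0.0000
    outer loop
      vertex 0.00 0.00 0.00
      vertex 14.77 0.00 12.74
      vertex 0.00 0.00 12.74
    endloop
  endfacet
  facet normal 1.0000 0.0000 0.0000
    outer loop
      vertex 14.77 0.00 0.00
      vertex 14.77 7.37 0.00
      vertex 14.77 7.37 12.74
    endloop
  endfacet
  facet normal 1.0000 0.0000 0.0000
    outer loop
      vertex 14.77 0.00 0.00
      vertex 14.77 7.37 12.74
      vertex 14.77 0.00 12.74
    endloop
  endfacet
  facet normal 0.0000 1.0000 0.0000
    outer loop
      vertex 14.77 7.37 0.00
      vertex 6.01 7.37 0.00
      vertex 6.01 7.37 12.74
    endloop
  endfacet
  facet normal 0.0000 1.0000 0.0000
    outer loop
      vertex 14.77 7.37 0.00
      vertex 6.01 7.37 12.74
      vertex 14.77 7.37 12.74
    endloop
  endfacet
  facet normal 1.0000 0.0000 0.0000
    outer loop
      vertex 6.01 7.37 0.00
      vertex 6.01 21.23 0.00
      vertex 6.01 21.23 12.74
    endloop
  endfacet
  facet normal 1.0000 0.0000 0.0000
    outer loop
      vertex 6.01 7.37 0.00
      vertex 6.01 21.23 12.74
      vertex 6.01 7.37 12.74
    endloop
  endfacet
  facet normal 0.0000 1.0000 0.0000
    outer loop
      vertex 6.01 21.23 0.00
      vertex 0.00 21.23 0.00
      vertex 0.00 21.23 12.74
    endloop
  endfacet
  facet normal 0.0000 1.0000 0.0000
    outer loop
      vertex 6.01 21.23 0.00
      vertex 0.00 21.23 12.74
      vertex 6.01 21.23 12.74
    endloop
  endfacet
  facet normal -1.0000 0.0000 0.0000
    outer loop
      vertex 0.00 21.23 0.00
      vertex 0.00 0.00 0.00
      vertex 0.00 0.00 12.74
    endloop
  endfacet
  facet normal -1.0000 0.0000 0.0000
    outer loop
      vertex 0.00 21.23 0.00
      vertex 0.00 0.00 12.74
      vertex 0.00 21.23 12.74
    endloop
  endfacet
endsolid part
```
; perimeter-only toolpath
G21 ; units = mm
G90 ; absolute positioning
G28 ; home
; layer 1
G0 Z4.25
G0 X0.00 Y0.00
G1 X14.77 Y0.00
G1 X14.77 Y7.37
G1 X6.01 Y7.37
G1 X6.01 Y21.23
G1 X0.00 Y21.23
G1 X0.00 Y0.00
; layer 2
G0 Z8.49
G0 X0.00 Y0.00
G1 X14.77 Y0.00
G1 X14.77 Y7.37
G1 X6.01 Y7.37
G1 X6.01 Y21.23
G1 X0.00 Y21.23
G1 X0.00 Y0.00
; layer 3
G0 Z12.74
G0 X0.00 Y0.00
G1 X14.77 Y0.00
G1 X14.77 Y7.37
G1 X6.01 Y7.37
G1 X6.01 Y21.23
G1 X0.00 Y21.23
G1 X0.00 Y0.00
M2 ; end

The solid is an L-shaped prism: outer 14.8 × 21.2 mm, arm thicknesses ≈ 7.37 mm (horizontal) and 6.01 mm (vertical), extruded 12.7 mm in z. Slicing at Δz = 4.25 mm — 3 equal slices spanning the solid's height, so layer i sits at z = i·h/3 — gives 3 non-empty perimeters. Each is a 6-segment closed polygon; G0 lifts to the layer z and rapids to the start vertex, then G1 traces the edges.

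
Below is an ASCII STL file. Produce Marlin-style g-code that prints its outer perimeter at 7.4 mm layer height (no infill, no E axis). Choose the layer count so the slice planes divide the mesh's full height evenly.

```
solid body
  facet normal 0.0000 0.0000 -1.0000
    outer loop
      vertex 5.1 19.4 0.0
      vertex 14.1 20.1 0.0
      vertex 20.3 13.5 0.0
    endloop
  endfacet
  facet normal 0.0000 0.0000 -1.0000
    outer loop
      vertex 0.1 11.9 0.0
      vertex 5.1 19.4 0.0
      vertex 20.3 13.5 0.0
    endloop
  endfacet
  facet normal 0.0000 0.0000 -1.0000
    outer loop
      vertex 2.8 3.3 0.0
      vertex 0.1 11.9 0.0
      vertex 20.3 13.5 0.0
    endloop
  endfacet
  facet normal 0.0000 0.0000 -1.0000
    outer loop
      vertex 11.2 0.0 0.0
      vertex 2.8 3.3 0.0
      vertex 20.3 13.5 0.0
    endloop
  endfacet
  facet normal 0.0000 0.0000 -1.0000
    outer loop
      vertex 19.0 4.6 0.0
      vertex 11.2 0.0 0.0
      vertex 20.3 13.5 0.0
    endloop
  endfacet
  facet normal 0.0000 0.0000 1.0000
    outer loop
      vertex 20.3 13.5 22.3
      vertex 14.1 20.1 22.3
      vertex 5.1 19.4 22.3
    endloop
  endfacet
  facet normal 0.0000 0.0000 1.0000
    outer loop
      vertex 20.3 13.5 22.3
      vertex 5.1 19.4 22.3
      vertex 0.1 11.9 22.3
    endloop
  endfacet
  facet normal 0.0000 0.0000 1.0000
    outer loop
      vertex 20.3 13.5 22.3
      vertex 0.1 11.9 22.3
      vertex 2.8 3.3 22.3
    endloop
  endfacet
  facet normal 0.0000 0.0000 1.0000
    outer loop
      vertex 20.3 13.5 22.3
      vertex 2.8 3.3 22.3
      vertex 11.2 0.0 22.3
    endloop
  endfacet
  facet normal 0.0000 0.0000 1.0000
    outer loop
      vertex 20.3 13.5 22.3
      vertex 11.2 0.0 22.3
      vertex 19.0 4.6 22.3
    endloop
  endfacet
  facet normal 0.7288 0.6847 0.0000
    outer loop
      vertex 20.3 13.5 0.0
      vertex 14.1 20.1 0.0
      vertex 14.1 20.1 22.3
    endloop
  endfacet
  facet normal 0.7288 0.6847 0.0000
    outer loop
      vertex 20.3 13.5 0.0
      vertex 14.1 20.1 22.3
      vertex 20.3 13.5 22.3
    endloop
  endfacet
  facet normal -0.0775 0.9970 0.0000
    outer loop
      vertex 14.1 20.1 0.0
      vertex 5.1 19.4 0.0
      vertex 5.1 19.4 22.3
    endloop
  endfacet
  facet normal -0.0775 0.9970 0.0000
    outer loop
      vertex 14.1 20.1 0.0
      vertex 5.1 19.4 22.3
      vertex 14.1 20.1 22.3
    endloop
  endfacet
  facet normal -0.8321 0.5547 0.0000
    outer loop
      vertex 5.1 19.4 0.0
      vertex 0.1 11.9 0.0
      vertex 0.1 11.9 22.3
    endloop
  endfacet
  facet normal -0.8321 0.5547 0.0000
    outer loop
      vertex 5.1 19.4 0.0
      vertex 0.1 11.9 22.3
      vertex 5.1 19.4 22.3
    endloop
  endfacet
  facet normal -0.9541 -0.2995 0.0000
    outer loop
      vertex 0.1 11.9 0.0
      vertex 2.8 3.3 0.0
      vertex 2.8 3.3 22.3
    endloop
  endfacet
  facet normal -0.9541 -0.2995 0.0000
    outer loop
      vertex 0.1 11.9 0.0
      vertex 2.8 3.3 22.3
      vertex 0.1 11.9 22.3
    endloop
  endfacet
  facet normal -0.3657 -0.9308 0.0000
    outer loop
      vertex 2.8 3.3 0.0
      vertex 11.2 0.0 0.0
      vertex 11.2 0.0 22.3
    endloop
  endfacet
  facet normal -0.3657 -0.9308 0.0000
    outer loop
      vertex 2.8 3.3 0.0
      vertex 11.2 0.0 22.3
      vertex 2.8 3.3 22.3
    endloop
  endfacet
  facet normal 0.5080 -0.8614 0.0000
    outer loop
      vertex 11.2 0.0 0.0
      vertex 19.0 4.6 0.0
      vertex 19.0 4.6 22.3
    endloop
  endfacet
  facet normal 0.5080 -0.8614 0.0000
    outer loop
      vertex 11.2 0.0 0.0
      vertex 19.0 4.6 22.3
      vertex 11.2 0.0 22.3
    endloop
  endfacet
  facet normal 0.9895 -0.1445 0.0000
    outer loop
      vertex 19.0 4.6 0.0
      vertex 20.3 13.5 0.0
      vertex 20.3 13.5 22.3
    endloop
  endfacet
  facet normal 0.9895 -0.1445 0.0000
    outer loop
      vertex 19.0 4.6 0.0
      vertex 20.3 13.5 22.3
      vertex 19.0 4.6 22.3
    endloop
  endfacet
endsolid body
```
; perimeter-only toolpath
G21 ; units = mm
G90 ; absolute positioning
G28 ; home
; layer 1
G0 Z7.4
G0 X20.3 Y13.5
G1 X14.1 Y20.1
G1 X5.1 Y19.4
G1 X0.1 Y11.9
G1 X2.8 Y3.3
G1 X11.2 Y0.0
G1 X19.0 Y4.6
G1 X20.3 Y13.5
; layer 2
G0 Z14.9
G0 X20.3 Y13.5
G1 X14.1 Y20.1
G1 X5.1 Y19.4
G1 X0.1 Y11.9
G1 X2.8 Y3.3
G1 X11.2 Y0.0
G1 X19.0 Y4.6
G1 X20.3 Y13.5
; layer 3
G0 Z22.3
G0 X20.3 Y13.5
G1 X14.1 Y20.1
G1 X5.1 Y19.4
G1 X0.1 Y11.9
G1 X2.8 Y3.3
G1 X11.2 Y0.0
G1 X19.0 Y4.6
G1 X20.3 Y13.5
M2 ; end

The solid is a regular 7-sided prism (a cylinder approximated with 7 flat sides), circumscribed radius ≈ 10.4 mm, height ≈ 22.3 mm. Slicing at Δz = 7.4 mm — 3 equal slices spanning the solid's height, so layer i sits at z = i·h/3 — gives 3 non-empty perimeters. Each is a 7-segment closed polygon; G0 lifts to the layer z and rapids to the start vertex, then G1 traces the edges.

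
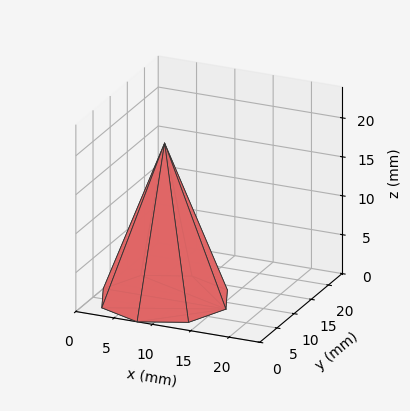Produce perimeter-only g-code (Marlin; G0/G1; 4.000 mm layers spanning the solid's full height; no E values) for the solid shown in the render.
Reading the render: the shape is a regular 8-sided pyramid, base circumscribed radius ≈ 8 mm, apex at z ≈ 20 mm (dimensions read to the nearest mm from the axis ticks). For the g-code, the solid's height is divided into equal slices at the stated Δz and each level perimeter traced with G1 moves after a G0 lift.

; perimeter-only toolpath
G21 ; units = mm
G90 ; absolute positioning
G28 ; home
; layer 1
G0 Z4.000
G0 X14.400 Y8.000
G1 X12.526 Y12.526
G1 X8.000 Y14.400
G1 X3.474 Y12.526
G1 X1.600 Y8.000
G1 X3.474 Y3.474
G1 X8.000 Y1.600
G1 X12.526 Y3.474
G1 X14.400 Y8.000
; layer 2
G0 Z8.000
G0 X12.800 Y8.000
G1 X11.394 Y11.394
G1 X8.000 Y12.800
G1 X4.606 Y11.394
G1 X3.200 Y8.000
G1 X4.606 Y4.606
G1 X8.000 Y3.200
G1 X11.394 Y4.606
G1 X12.800 Y8.000
; layer 3
G0 Z12.000
G0 X11.200 Y8.000
G1 X10.263 Y10.263
G1 X8.000 Y11.200
G1 X5.737 Y10.263
G1 X4.800 Y8.000
G1 X5.737 Y5.737
G1 X8.000 Y4.800
G1 X10.263 Y5.737
G1 X11.200 Y8.000
; layer 4
G0 Z16.000
G0 X9.600 Y8.000
G1 X9.131 Y9.131
G1 X8.000 Y9.600
G1 X6.869 Y9.131
G1 X6.400 Y8.000
G1 X6.869 Y6.869
G1 X8.000 Y6.400
G1 X9.131 Y6.869
G1 X9.600 Y8.000
M2 ; end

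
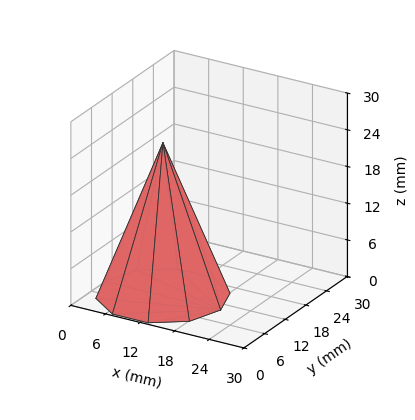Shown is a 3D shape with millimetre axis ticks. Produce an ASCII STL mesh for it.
Reading the render: the shape is a regular 10-sided pyramid, base circumscribed radius ≈ 10 mm, apex at z ≈ 25 mm (dimensions read to the nearest mm from the axis ticks). For the STL, each face is triangulated and given an outward normal.

solid part
  facet normal 0.0000 0.0000 -1.0000
    outer loop
      vertex 13.1 19.5 0.0
      vertex 18.1 15.9 0.0
      vertex 20.0 10.0 0.0
    endloop
  endfacet
  facet normal 0.0000 0.0000 -1.0000
    outer loop
      vertex 6.9 19.5 0.0
      vertex 13.1 19.5 0.0
      vertex 20.0 10.0 0.0
    endloop
  endfacet
  facet normal 0.0000 0.0000 -1.0000
    outer loop
      vertex 1.9 15.9 0.0
      vertex 6.9 19.5 0.0
      vertex 20.0 10.0 0.0
    endloop
  endfacet
  facet normal 0.0000 0.0000 -1.0000
    outer loop
      vertex 0.0 10.0 0.0
      vertex 1.9 15.9 0.0
      vertex 20.0 10.0 0.0
    endloop
  endfacet
  facet normal 0.0000 0.0000 -1.0000
    outer loop
      vertex 1.9 4.1 0.0
      vertex 0.0 10.0 0.0
      vertex 20.0 10.0 0.0
    endloop
  endfacet
  facet normal 0.0000 0.0000 -1.0000
    outer loop
      vertex 6.9 0.5 0.0
      vertex 1.9 4.1 0.0
      vertex 20.0 10.0 0.0
    endloop
  endfacet
  facet normal 0.0000 0.0000 -1.0000
    outer loop
      vertex 13.1 0.5 0.0
      vertex 6.9 0.5 0.0
      vertex 20.0 10.0 0.0
    endloop
  endfacet
  facet normal 0.0000 0.0000 -1.0000
    outer loop
      vertex 18.1 4.1 0.0
      vertex 13.1 0.5 0.0
      vertex 20.0 10.0 0.0
    endloop
  endfacet
  facet normal 0.8896 0.2865 0.3558
    outer loop
      vertex 20.0 10.0 0.0
      vertex 18.1 15.9 0.0
      vertex 10.0 10.0 25.0
    endloop
  endfacet
  facet normal 0.5460 0.7584 0.3559
    outer loop
      vertex 18.1 15.9 0.0
      vertex 13.1 19.5 0.0
      vertex 10.0 10.0 25.0
    endloop
  endfacet
  facet normal 0.0000 0.9348 0.3552
    outer loop
      vertex 13.1 19.5 0.0
      vertex 6.9 19.5 0.0
      vertex 10.0 10.0 25.0
    endloop
  endfacet
  facet normal -0.5460 0.7584 0.3559
    outer loop
      vertex 6.9 19.5 0.0
      vertex 1.9 15.9 0.0
      vertex 10.0 10.0 25.0
    endloop
  endfacet
  facet normal -0.8896 0.2865 0.3558
    outer loop
      vertex 1.9 15.9 0.0
      vertex 0.0 10.0 0.0
      vertex 10.0 10.0 25.0
    endloop
  endfacet
  facet normal -0.8896 -0.2865 0.3558
    outer loop
      vertex 0.0 10.0 0.0
      vertex 1.9 4.1 0.0
      vertex 10.0 10.0 25.0
    endloop
  endfacet
  facet normal -0.5460 -0.7584 0.3559
    outer loop
      vertex 1.9 4.1 0.0
      vertex 6.9 0.5 0.0
      vertex 10.0 10.0 25.0
    endloop
  endfacet
  facet normal 0.0000 -0.9348 0.3552
    outer loop
      vertex 6.9 0.5 0.0
      vertex 13.1 0.5 0.0
      vertex 10.0 10.0 25.0
    endloop
  endfacet
  facet normal 0.5460 -0.7584 0.3559
    outer loop
      vertex 13.1 0.5 0.0
      vertex 18.1 4.1 0.0
      vertex 10.0 10.0 25.0
    endloop
  endfacet
  facet normal 0.8896 -0.2865 0.3558
    outer loop
      vertex 18.1 4.1 0.0
      vertex 20.0 10.0 0.0
      vertex 10.0 10.0 25.0
    endloop
  endfacet
endsolid part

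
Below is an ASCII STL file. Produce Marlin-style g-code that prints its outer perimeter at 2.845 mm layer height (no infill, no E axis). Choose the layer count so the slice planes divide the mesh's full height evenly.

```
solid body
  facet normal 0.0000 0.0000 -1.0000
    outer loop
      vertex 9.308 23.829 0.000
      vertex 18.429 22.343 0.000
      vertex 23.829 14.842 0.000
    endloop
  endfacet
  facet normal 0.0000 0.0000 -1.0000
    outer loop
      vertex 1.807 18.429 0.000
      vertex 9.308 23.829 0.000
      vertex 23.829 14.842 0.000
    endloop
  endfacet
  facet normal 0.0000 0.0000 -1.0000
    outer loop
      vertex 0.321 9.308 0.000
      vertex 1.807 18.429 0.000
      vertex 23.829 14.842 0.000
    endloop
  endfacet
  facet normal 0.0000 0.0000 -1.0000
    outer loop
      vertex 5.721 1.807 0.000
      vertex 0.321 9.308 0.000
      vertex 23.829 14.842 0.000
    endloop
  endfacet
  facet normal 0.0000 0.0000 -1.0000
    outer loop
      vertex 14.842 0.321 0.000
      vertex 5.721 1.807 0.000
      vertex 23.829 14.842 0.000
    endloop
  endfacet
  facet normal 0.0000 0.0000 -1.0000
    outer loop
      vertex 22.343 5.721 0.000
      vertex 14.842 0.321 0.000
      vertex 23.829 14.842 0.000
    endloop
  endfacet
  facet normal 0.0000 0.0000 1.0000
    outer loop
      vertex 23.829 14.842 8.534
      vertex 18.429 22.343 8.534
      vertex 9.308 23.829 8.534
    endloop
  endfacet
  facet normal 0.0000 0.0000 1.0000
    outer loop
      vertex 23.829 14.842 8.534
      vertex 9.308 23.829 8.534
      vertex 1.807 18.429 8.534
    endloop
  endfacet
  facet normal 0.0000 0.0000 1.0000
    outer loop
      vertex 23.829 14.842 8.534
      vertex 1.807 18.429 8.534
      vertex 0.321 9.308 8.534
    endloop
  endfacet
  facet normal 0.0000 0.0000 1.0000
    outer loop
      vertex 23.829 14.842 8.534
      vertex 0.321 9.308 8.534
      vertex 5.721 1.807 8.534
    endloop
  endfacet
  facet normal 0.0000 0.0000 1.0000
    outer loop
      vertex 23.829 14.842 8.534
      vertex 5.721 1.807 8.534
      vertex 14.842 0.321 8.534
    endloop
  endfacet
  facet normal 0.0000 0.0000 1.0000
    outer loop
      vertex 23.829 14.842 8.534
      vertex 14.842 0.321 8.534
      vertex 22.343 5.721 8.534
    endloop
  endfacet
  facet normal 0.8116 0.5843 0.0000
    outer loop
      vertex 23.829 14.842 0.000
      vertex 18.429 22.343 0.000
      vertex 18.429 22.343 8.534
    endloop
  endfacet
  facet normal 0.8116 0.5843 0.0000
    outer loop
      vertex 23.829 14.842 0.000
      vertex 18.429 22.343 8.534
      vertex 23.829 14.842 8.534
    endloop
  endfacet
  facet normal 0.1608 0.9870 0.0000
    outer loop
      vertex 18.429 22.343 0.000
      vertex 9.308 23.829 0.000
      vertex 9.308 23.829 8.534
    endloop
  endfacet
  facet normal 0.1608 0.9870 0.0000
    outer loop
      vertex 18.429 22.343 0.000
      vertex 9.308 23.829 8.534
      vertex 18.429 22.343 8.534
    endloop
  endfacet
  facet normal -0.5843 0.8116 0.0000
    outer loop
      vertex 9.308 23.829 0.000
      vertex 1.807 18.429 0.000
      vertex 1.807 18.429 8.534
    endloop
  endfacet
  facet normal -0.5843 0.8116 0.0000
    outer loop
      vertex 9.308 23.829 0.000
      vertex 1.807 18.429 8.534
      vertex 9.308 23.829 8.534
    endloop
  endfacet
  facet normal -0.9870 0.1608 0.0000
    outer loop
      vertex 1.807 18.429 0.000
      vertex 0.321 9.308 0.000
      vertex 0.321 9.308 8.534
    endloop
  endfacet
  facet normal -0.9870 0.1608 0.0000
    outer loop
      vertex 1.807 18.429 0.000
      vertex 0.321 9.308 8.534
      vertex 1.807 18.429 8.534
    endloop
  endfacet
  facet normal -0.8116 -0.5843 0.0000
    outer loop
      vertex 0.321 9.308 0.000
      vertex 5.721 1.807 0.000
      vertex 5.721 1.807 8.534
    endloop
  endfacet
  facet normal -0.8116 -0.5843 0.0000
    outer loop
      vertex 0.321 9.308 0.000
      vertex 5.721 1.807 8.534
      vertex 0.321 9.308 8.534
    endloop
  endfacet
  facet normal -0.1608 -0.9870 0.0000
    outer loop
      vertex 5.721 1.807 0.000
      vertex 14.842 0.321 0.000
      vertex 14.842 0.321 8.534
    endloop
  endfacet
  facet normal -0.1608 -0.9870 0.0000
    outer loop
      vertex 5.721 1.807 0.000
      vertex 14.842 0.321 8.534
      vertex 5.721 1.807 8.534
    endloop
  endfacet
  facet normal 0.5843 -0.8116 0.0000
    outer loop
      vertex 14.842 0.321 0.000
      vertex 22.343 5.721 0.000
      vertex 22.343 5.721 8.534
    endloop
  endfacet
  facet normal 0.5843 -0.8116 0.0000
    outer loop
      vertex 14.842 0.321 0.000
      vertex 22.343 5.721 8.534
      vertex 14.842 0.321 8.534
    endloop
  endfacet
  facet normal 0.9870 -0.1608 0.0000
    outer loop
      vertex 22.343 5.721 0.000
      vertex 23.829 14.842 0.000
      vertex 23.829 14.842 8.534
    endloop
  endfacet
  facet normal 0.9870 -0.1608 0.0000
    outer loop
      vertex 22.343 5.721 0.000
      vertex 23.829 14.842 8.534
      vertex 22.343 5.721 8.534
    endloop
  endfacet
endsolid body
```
; perimeter-only toolpath
G21 ; units = mm
G90 ; absolute positioning
G28 ; home
; layer 1
G0 Z2.845
G0 X23.829 Y14.842
G1 X18.429 Y22.343
G1 X9.308 Y23.829
G1 X1.807 Y18.429
G1 X0.321 Y9.308
G1 X5.721 Y1.807
G1 X14.842 Y0.321
G1 X22.343 Y5.721
G1 X23.829 Y14.842
; layer 2
G0 Z5.689
G0 X23.829 Y14.842
G1 X18.429 Y22.343
G1 X9.308 Y23.829
G1 X1.807 Y18.429
G1 X0.321 Y9.308
G1 X5.721 Y1.807
G1 X14.842 Y0.321
G1 X22.343 Y5.721
G1 X23.829 Y14.842
; layer 3
G0 Z8.534
G0 X23.829 Y14.842
G1 X18.429 Y22.343
G1 X9.308 Y23.829
G1 X1.807 Y18.429
G1 X0.321 Y9.308
G1 X5.721 Y1.807
G1 X14.842 Y0.321
G1 X22.343 Y5.721
G1 X23.829 Y14.842
M2 ; end

The solid is a regular 8-sided prism (a cylinder approximated with 8 flat sides), circumscribed radius ≈ 12.1 mm, height ≈ 8.53 mm. Slicing at Δz = 2.845 mm — 3 equal slices spanning the solid's height, so layer i sits at z = i·h/3 — gives 3 non-empty perimeters. Each is a 8-segment closed polygon; G0 lifts to the layer z and rapids to the start vertex, then G1 traces the edges.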